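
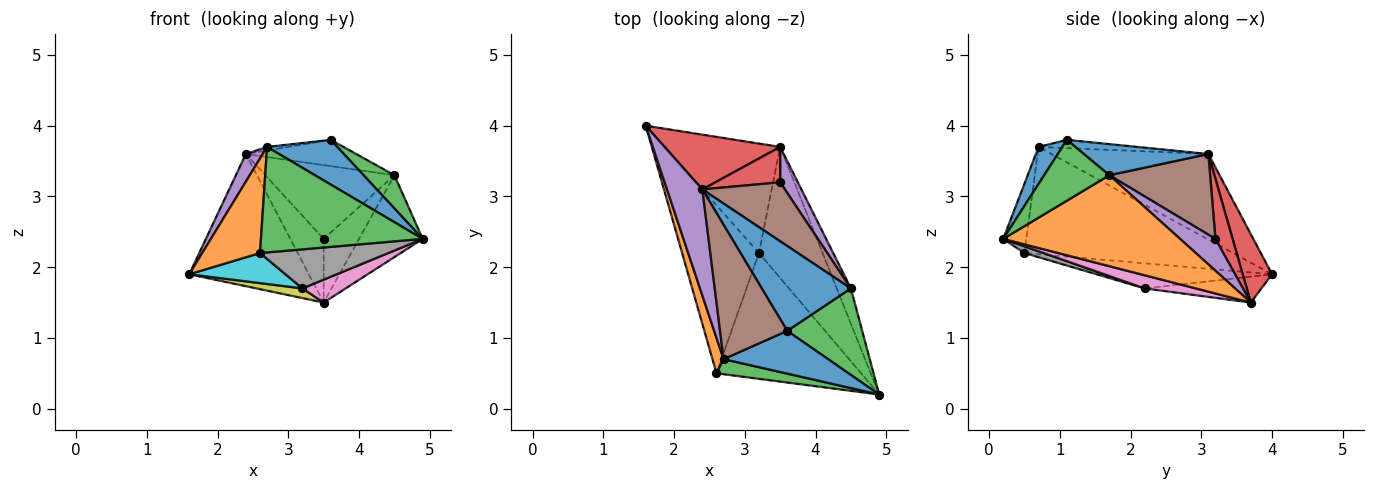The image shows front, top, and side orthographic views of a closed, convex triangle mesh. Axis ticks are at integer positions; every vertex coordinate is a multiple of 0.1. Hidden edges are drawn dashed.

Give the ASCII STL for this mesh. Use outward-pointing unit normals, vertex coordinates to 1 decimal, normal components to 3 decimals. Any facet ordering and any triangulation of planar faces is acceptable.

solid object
 facet normal 0.237 -0.702 0.672
  outer loop
   vertex 2.7 0.7 3.7
   vertex 4.9 0.2 2.4
   vertex 3.6 1.1 3.8
  endloop
 endfacet
 facet normal -0.959 -0.265 0.099
  outer loop
   vertex 2.6 0.5 2.2
   vertex 2.7 0.7 3.7
   vertex 1.6 4.0 1.9
  endloop
 endfacet
 facet normal -0.140 -0.980 0.140
  outer loop
   vertex 2.6 0.5 2.2
   vertex 4.9 0.2 2.4
   vertex 2.7 0.7 3.7
  endloop
 endfacet
 facet normal 0.221 0.901 0.373
  outer loop
   vertex 2.4 3.1 3.6
   vertex 3.5 3.7 1.5
   vertex 1.6 4.0 1.9
  endloop
 endfacet
 facet normal -0.920 -0.099 0.380
  outer loop
   vertex 2.4 3.1 3.6
   vertex 1.6 4.0 1.9
   vertex 2.7 0.7 3.7
  endloop
 endfacet
 facet normal -0.122 0.026 0.992
  outer loop
   vertex 2.4 3.1 3.6
   vertex 2.7 0.7 3.7
   vertex 3.6 1.1 3.8
  endloop
 endfacet
 facet normal 0.199 -0.169 -0.965
  outer loop
   vertex 3.2 2.2 1.7
   vertex 3.5 3.7 1.5
   vertex 4.9 0.2 2.4
  endloop
 endfacet
 facet normal 0.044 -0.296 -0.954
  outer loop
   vertex 3.2 2.2 1.7
   vertex 4.9 0.2 2.4
   vertex 2.6 0.5 2.2
  endloop
 endfacet
 facet normal -0.218 -0.086 -0.972
  outer loop
   vertex 3.2 2.2 1.7
   vertex 1.6 4.0 1.9
   vertex 3.5 3.7 1.5
  endloop
 endfacet
 facet normal -0.306 -0.168 -0.937
  outer loop
   vertex 3.2 2.2 1.7
   vertex 2.6 0.5 2.2
   vertex 1.6 4.0 1.9
  endloop
 endfacet
 facet normal 0.316 0.280 0.906
  outer loop
   vertex 4.5 1.7 3.3
   vertex 2.4 3.1 3.6
   vertex 3.6 1.1 3.8
  endloop
 endfacet
 facet normal 0.931 0.335 -0.145
  outer loop
   vertex 4.5 1.7 3.3
   vertex 4.9 0.2 2.4
   vertex 3.5 3.7 1.5
  endloop
 endfacet
 facet normal 0.604 -0.286 0.744
  outer loop
   vertex 4.5 1.7 3.3
   vertex 3.6 1.1 3.8
   vertex 4.9 0.2 2.4
  endloop
 endfacet
 facet normal 0.411 0.797 0.443
  outer loop
   vertex 3.5 3.2 2.4
   vertex 3.5 3.7 1.5
   vertex 2.4 3.1 3.6
  endloop
 endfacet
 facet normal 0.658 0.658 0.366
  outer loop
   vertex 3.5 3.2 2.4
   vertex 4.5 1.7 3.3
   vertex 3.5 3.7 1.5
  endloop
 endfacet
 facet normal 0.521 0.667 0.533
  outer loop
   vertex 3.5 3.2 2.4
   vertex 2.4 3.1 3.6
   vertex 4.5 1.7 3.3
  endloop
 endfacet
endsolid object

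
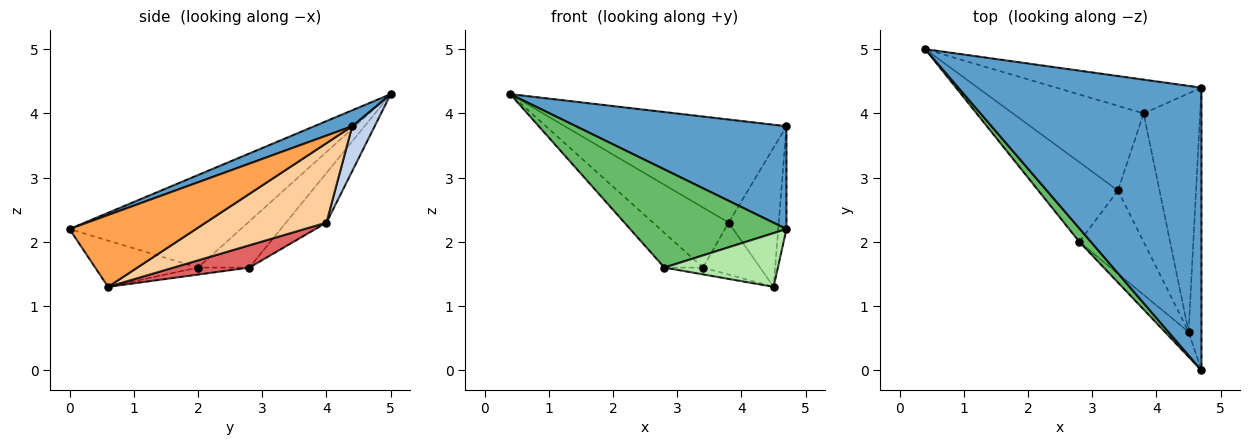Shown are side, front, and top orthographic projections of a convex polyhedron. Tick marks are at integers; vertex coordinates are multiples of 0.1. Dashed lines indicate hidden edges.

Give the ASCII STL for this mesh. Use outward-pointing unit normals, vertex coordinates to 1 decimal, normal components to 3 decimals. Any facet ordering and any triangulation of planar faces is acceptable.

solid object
 facet normal 0.061 -0.341 0.938
  outer loop
   vertex 4.7 4.4 3.8
   vertex 0.4 5.0 4.3
   vertex 4.7 0.0 2.2
  endloop
 endfacet
 facet normal 0.096 0.946 -0.310
  outer loop
   vertex 4.7 4.4 3.8
   vertex 3.8 4.0 2.3
   vertex 0.4 5.0 4.3
  endloop
 endfacet
 facet normal 0.982 0.064 -0.176
  outer loop
   vertex 4.7 4.4 3.8
   vertex 4.7 0.0 2.2
   vertex 4.5 0.6 1.3
  endloop
 endfacet
 facet normal 0.772 0.320 -0.549
  outer loop
   vertex 4.7 4.4 3.8
   vertex 4.5 0.6 1.3
   vertex 3.8 4.0 2.3
  endloop
 endfacet
 facet normal -0.736 -0.671 0.092
  outer loop
   vertex 2.8 2.0 1.6
   vertex 4.7 0.0 2.2
   vertex 0.4 5.0 4.3
  endloop
 endfacet
 facet normal -0.635 -0.701 -0.326
  outer loop
   vertex 2.8 2.0 1.6
   vertex 4.5 0.6 1.3
   vertex 4.7 0.0 2.2
  endloop
 endfacet
 facet normal 0.445 0.336 -0.830
  outer loop
   vertex 3.4 2.8 1.6
   vertex 3.8 4.0 2.3
   vertex 4.5 0.6 1.3
  endloop
 endfacet
 facet normal -0.108 0.081 -0.991
  outer loop
   vertex 3.4 2.8 1.6
   vertex 4.5 0.6 1.3
   vertex 2.8 2.0 1.6
  endloop
 endfacet
 facet normal -0.296 0.553 -0.779
  outer loop
   vertex 3.4 2.8 1.6
   vertex 0.4 5.0 4.3
   vertex 3.8 4.0 2.3
  endloop
 endfacet
 facet normal -0.470 0.352 -0.809
  outer loop
   vertex 3.4 2.8 1.6
   vertex 2.8 2.0 1.6
   vertex 0.4 5.0 4.3
  endloop
 endfacet
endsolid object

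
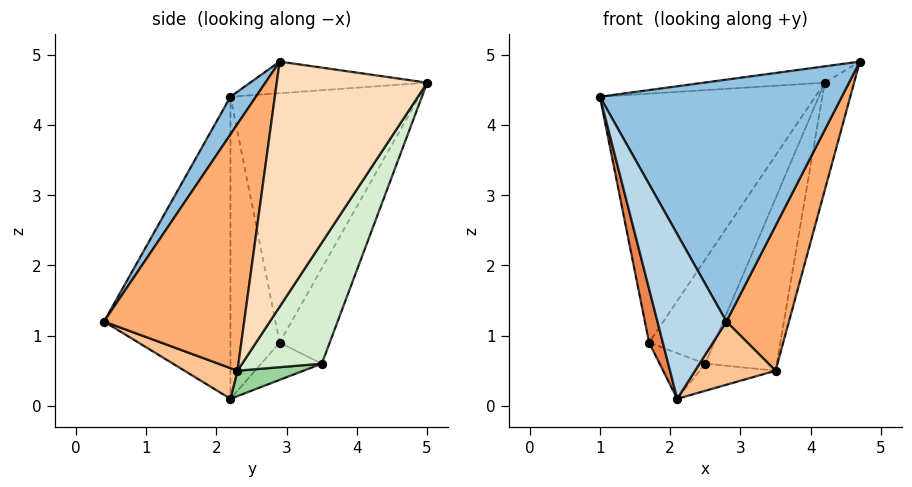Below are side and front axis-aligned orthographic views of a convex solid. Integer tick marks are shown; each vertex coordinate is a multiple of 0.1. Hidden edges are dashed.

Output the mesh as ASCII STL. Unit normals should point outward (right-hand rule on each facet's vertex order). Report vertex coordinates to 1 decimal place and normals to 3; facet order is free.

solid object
 facet normal -0.153 0.104 0.983
  outer loop
   vertex 4.2 5.0 4.6
   vertex 1.0 2.2 4.4
   vertex 4.7 2.9 4.9
  endloop
 endfacet
 facet normal 0.089 -0.846 0.526
  outer loop
   vertex 2.8 0.4 1.2
   vertex 4.7 2.9 4.9
   vertex 1.0 2.2 4.4
  endloop
 endfacet
 facet normal -0.857 -0.467 -0.219
  outer loop
   vertex 2.8 0.4 1.2
   vertex 1.0 2.2 4.4
   vertex 2.1 2.2 0.1
  endloop
 endfacet
 facet normal -0.659 0.752 0.019
  outer loop
   vertex 1.7 2.9 0.9
   vertex 1.0 2.2 4.4
   vertex 4.2 5.0 4.6
  endloop
 endfacet
 facet normal -0.935 -0.261 -0.239
  outer loop
   vertex 1.7 2.9 0.9
   vertex 2.1 2.2 0.1
   vertex 1.0 2.2 4.4
  endloop
 endfacet
 facet normal 0.897 -0.400 -0.190
  outer loop
   vertex 3.5 2.3 0.5
   vertex 4.7 2.9 4.9
   vertex 2.8 0.4 1.2
  endloop
 endfacet
 facet normal 0.277 -0.420 -0.864
  outer loop
   vertex 3.5 2.3 0.5
   vertex 2.8 0.4 1.2
   vertex 2.1 2.2 0.1
  endloop
 endfacet
 facet normal 0.942 0.184 -0.282
  outer loop
   vertex 3.5 2.3 0.5
   vertex 4.2 5.0 4.6
   vertex 4.7 2.9 4.9
  endloop
 endfacet
 facet normal -0.586 0.442 -0.679
  outer loop
   vertex 2.5 3.5 0.6
   vertex 2.1 2.2 0.1
   vertex 1.7 2.9 0.9
  endloop
 endfacet
 facet normal 0.245 0.281 -0.928
  outer loop
   vertex 2.5 3.5 0.6
   vertex 3.5 2.3 0.5
   vertex 2.1 2.2 0.1
  endloop
 endfacet
 facet normal -0.609 0.792 -0.038
  outer loop
   vertex 2.5 3.5 0.6
   vertex 1.7 2.9 0.9
   vertex 4.2 5.0 4.6
  endloop
 endfacet
 facet normal 0.648 0.581 -0.493
  outer loop
   vertex 2.5 3.5 0.6
   vertex 4.2 5.0 4.6
   vertex 3.5 2.3 0.5
  endloop
 endfacet
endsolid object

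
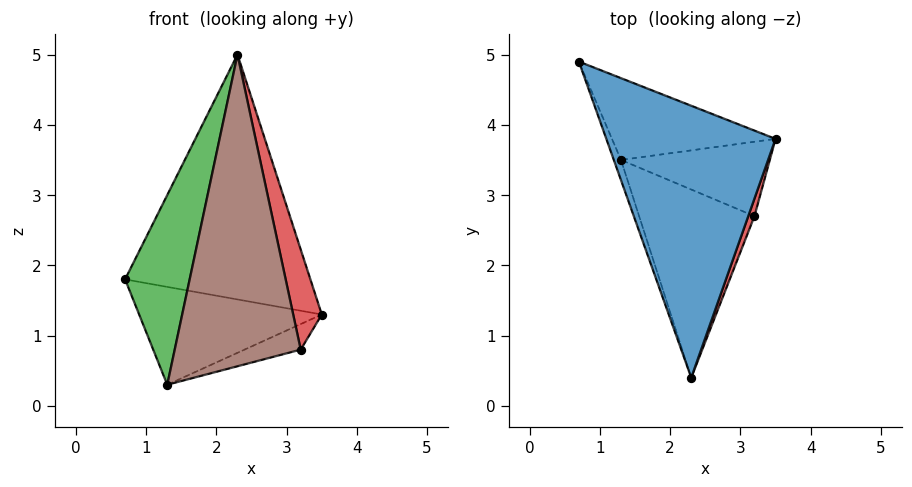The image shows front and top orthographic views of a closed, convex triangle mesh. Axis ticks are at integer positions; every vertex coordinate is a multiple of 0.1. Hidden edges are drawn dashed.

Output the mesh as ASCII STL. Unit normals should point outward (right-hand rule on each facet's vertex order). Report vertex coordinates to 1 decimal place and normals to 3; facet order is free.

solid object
 facet normal 0.368 0.622 0.691
  outer loop
   vertex 2.3 0.4 5.0
   vertex 3.5 3.8 1.3
   vertex 0.7 4.9 1.8
  endloop
 endfacet
 facet normal 0.184 0.754 -0.630
  outer loop
   vertex 1.3 3.5 0.3
   vertex 0.7 4.9 1.8
   vertex 3.5 3.8 1.3
  endloop
 endfacet
 facet normal -0.933 -0.359 -0.038
  outer loop
   vertex 1.3 3.5 0.3
   vertex 2.3 0.4 5.0
   vertex 0.7 4.9 1.8
  endloop
 endfacet
 facet normal 0.958 -0.284 0.050
  outer loop
   vertex 3.2 2.7 0.8
   vertex 3.5 3.8 1.3
   vertex 2.3 0.4 5.0
  endloop
 endfacet
 facet normal 0.360 0.303 -0.882
  outer loop
   vertex 3.2 2.7 0.8
   vertex 1.3 3.5 0.3
   vertex 3.5 3.8 1.3
  endloop
 endfacet
 facet normal -0.219 -0.835 -0.504
  outer loop
   vertex 3.2 2.7 0.8
   vertex 2.3 0.4 5.0
   vertex 1.3 3.5 0.3
  endloop
 endfacet
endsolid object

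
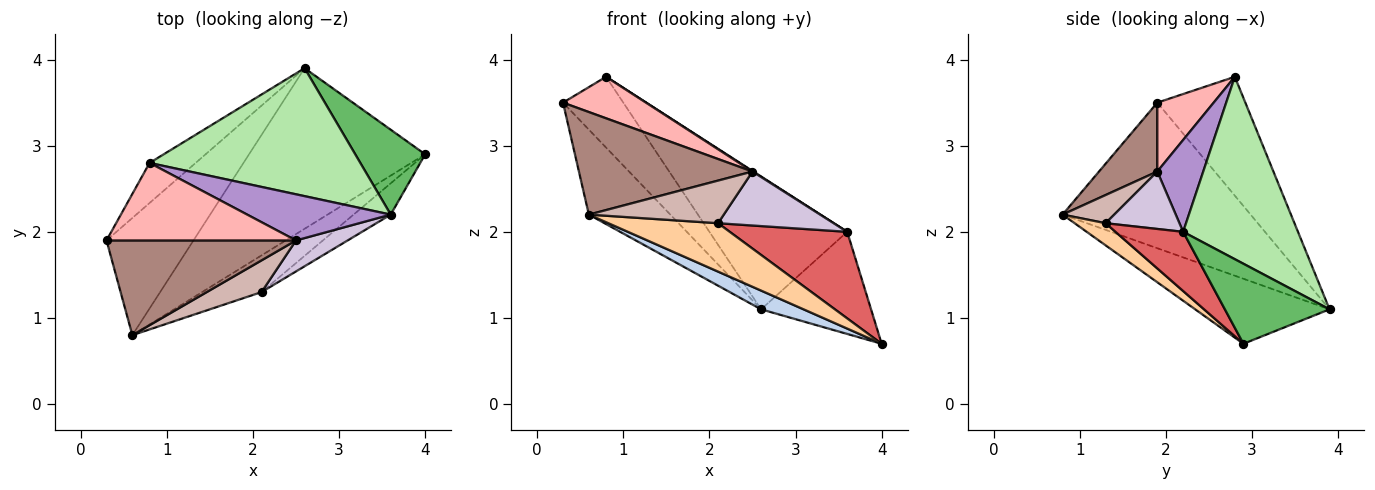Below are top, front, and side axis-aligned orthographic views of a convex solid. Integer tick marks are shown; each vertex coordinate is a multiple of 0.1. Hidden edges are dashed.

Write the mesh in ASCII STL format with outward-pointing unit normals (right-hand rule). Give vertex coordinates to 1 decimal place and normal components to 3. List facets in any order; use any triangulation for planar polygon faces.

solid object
 facet normal -0.805 0.349 -0.481
  outer loop
   vertex 0.6 0.8 2.2
   vertex 0.3 1.9 3.5
   vertex 2.6 3.9 1.1
  endloop
 endfacet
 facet normal -0.344 -0.109 -0.933
  outer loop
   vertex 0.6 0.8 2.2
   vertex 2.6 3.9 1.1
   vertex 4.0 2.9 0.7
  endloop
 endfacet
 facet normal -0.786 0.538 -0.305
  outer loop
   vertex 0.8 2.8 3.8
   vertex 2.6 3.9 1.1
   vertex 0.3 1.9 3.5
  endloop
 endfacet
 facet normal 0.220 -0.777 -0.590
  outer loop
   vertex 2.1 1.3 2.1
   vertex 0.6 0.8 2.2
   vertex 4.0 2.9 0.7
  endloop
 endfacet
 facet normal 0.591 0.621 0.516
  outer loop
   vertex 3.6 2.2 2.0
   vertex 4.0 2.9 0.7
   vertex 2.6 3.9 1.1
  endloop
 endfacet
 facet normal 0.515 0.618 0.595
  outer loop
   vertex 3.6 2.2 2.0
   vertex 2.6 3.9 1.1
   vertex 0.8 2.8 3.8
  endloop
 endfacet
 facet normal 0.476 -0.827 -0.299
  outer loop
   vertex 3.6 2.2 2.0
   vertex 2.1 1.3 2.1
   vertex 4.0 2.9 0.7
  endloop
 endfacet
 facet normal 0.305 -0.449 0.840
  outer loop
   vertex 2.5 1.9 2.7
   vertex 0.8 2.8 3.8
   vertex 0.3 1.9 3.5
  endloop
 endfacet
 facet normal 0.539 -0.011 0.842
  outer loop
   vertex 2.5 1.9 2.7
   vertex 3.6 2.2 2.0
   vertex 0.8 2.8 3.8
  endloop
 endfacet
 facet normal 0.484 -0.759 0.436
  outer loop
   vertex 2.5 1.9 2.7
   vertex 2.1 1.3 2.1
   vertex 3.6 2.2 2.0
  endloop
 endfacet
 facet normal 0.240 -0.713 0.659
  outer loop
   vertex 2.5 1.9 2.7
   vertex 0.3 1.9 3.5
   vertex 0.6 0.8 2.2
  endloop
 endfacet
 facet normal 0.294 -0.767 0.571
  outer loop
   vertex 2.5 1.9 2.7
   vertex 0.6 0.8 2.2
   vertex 2.1 1.3 2.1
  endloop
 endfacet
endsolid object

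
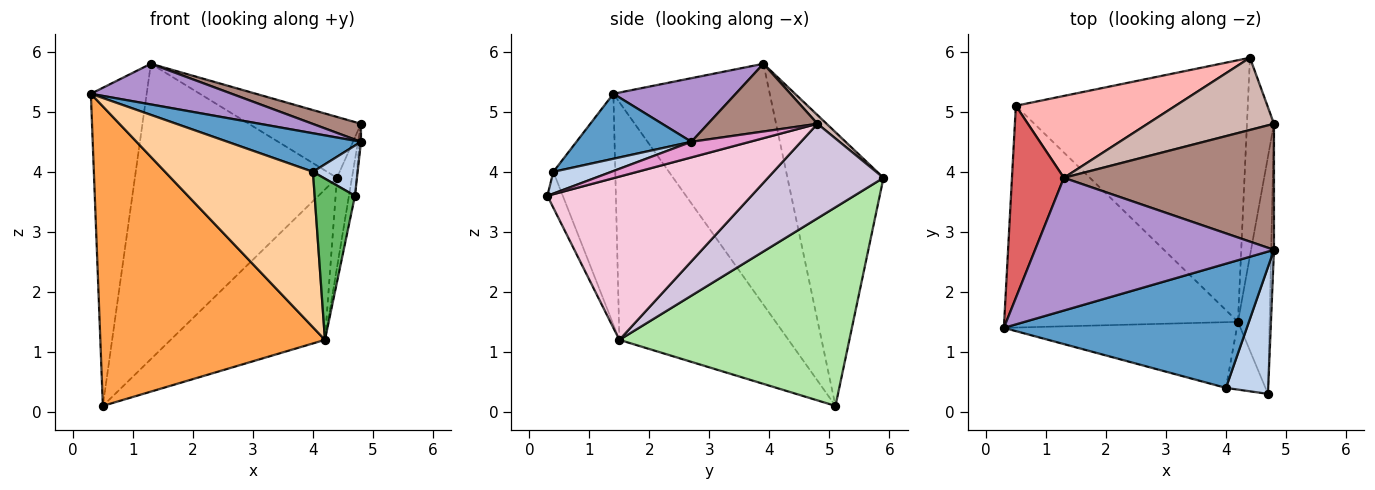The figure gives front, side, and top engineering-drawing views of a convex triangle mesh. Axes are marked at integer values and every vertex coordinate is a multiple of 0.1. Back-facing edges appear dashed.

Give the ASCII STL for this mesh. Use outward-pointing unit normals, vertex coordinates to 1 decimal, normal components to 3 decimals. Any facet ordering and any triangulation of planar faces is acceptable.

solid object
 facet normal 0.247 -0.287 0.925
  outer loop
   vertex 4.0 0.4 4.0
   vertex 4.8 2.7 4.5
   vertex 0.3 1.4 5.3
  endloop
 endfacet
 facet normal 0.432 -0.332 0.839
  outer loop
   vertex 4.0 0.4 4.0
   vertex 4.7 0.3 3.6
   vertex 4.8 2.7 4.5
  endloop
 endfacet
 facet normal -0.518 -0.688 -0.509
  outer loop
   vertex 4.2 1.5 1.2
   vertex 0.3 1.4 5.3
   vertex 0.5 5.1 0.1
  endloop
 endfacet
 facet normal -0.360 -0.859 -0.363
  outer loop
   vertex 4.2 1.5 1.2
   vertex 4.0 0.4 4.0
   vertex 0.3 1.4 5.3
  endloop
 endfacet
 facet normal -0.333 -0.869 -0.365
  outer loop
   vertex 4.2 1.5 1.2
   vertex 4.7 0.3 3.6
   vertex 4.0 0.4 4.0
  endloop
 endfacet
 facet normal 0.596 0.400 -0.696
  outer loop
   vertex 4.2 1.5 1.2
   vertex 0.5 5.1 0.1
   vertex 4.4 5.9 3.9
  endloop
 endfacet
 facet normal -0.923 0.329 0.199
  outer loop
   vertex 1.3 3.9 5.8
   vertex 0.5 5.1 0.1
   vertex 0.3 1.4 5.3
  endloop
 endfacet
 facet normal -0.416 0.876 0.243
  outer loop
   vertex 1.3 3.9 5.8
   vertex 4.4 5.9 3.9
   vertex 0.5 5.1 0.1
  endloop
 endfacet
 facet normal 0.247 -0.284 0.927
  outer loop
   vertex 1.3 3.9 5.8
   vertex 0.3 1.4 5.3
   vertex 4.8 2.7 4.5
  endloop
 endfacet
 facet normal 0.954 0.124 -0.273
  outer loop
   vertex 4.8 4.8 4.8
   vertex 4.2 1.5 1.2
   vertex 4.4 5.9 3.9
  endloop
 endfacet
 facet normal 0.304 -0.135 0.943
  outer loop
   vertex 4.8 4.8 4.8
   vertex 1.3 3.9 5.8
   vertex 4.8 2.7 4.5
  endloop
 endfacet
 facet normal 0.053 0.644 0.763
  outer loop
   vertex 4.8 4.8 4.8
   vertex 4.4 5.9 3.9
   vertex 1.3 3.9 5.8
  endloop
 endfacet
 facet normal 0.984 0.025 -0.177
  outer loop
   vertex 4.8 4.8 4.8
   vertex 4.8 2.7 4.5
   vertex 4.7 0.3 3.6
  endloop
 endfacet
 facet normal 0.981 0.029 -0.190
  outer loop
   vertex 4.8 4.8 4.8
   vertex 4.7 0.3 3.6
   vertex 4.2 1.5 1.2
  endloop
 endfacet
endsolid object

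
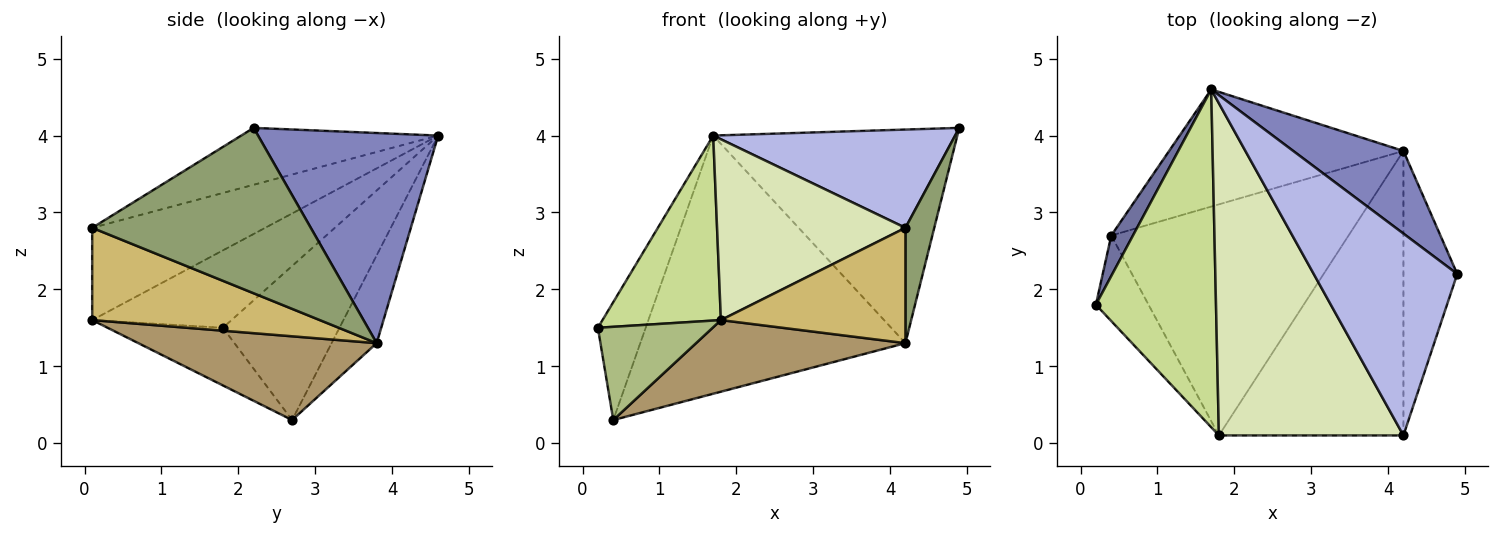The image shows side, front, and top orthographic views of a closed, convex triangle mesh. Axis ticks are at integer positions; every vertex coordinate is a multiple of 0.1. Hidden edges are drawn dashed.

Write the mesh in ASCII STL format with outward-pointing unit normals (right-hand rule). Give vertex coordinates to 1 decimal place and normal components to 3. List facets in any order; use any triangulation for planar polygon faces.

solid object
 facet normal -0.918 0.376 0.129
  outer loop
   vertex 0.4 2.7 0.3
   vertex 0.2 1.8 1.5
   vertex 1.7 4.6 4.0
  endloop
 endfacet
 facet normal 0.567 0.768 0.297
  outer loop
   vertex 4.2 3.8 1.3
   vertex 1.7 4.6 4.0
   vertex 4.9 2.2 4.1
  endloop
 endfacet
 facet normal -0.153 0.900 -0.408
  outer loop
   vertex 4.2 3.8 1.3
   vertex 0.4 2.7 0.3
   vertex 1.7 4.6 4.0
  endloop
 endfacet
 facet normal -0.336 -0.412 0.847
  outer loop
   vertex 4.2 0.1 2.8
   vertex 4.9 2.2 4.1
   vertex 1.7 4.6 4.0
  endloop
 endfacet
 facet normal 0.944 -0.124 -0.307
  outer loop
   vertex 4.2 0.1 2.8
   vertex 4.2 3.8 1.3
   vertex 4.9 2.2 4.1
  endloop
 endfacet
 facet normal -0.595 -0.592 -0.543
  outer loop
   vertex 1.8 0.1 1.6
   vertex 0.2 1.8 1.5
   vertex 0.4 2.7 0.3
  endloop
 endfacet
 facet normal -0.492 -0.418 0.764
  outer loop
   vertex 1.8 0.1 1.6
   vertex 1.7 4.6 4.0
   vertex 0.2 1.8 1.5
  endloop
 endfacet
 facet normal -0.402 -0.438 0.804
  outer loop
   vertex 1.8 0.1 1.6
   vertex 4.2 0.1 2.8
   vertex 1.7 4.6 4.0
  endloop
 endfacet
 facet normal 0.319 -0.281 -0.905
  outer loop
   vertex 1.8 0.1 1.6
   vertex 0.4 2.7 0.3
   vertex 4.2 3.8 1.3
  endloop
 endfacet
 facet normal 0.420 -0.341 -0.841
  outer loop
   vertex 1.8 0.1 1.6
   vertex 4.2 3.8 1.3
   vertex 4.2 0.1 2.8
  endloop
 endfacet
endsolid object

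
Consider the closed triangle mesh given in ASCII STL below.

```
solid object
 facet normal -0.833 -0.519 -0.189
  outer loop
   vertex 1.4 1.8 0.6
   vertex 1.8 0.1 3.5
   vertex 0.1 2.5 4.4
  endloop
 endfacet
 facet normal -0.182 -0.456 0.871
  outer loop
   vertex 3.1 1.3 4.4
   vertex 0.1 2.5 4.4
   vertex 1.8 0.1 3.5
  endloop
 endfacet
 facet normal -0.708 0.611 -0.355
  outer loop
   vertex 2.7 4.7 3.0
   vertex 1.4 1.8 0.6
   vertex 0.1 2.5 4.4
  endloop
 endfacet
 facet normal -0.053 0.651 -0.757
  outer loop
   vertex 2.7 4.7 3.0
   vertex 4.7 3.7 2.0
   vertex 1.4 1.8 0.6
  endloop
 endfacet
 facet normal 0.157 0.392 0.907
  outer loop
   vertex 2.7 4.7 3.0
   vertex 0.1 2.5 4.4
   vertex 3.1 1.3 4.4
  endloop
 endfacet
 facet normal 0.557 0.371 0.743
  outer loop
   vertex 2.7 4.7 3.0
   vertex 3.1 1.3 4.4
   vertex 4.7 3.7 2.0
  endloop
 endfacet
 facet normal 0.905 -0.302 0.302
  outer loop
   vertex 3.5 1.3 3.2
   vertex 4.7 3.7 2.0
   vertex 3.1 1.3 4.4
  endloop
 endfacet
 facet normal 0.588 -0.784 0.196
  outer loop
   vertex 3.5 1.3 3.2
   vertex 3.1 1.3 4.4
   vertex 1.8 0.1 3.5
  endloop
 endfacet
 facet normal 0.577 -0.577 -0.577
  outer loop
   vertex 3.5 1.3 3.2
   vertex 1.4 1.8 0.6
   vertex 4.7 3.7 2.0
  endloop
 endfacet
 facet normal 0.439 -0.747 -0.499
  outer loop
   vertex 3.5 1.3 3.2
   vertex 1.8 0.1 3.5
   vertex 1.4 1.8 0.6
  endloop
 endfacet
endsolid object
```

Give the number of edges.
15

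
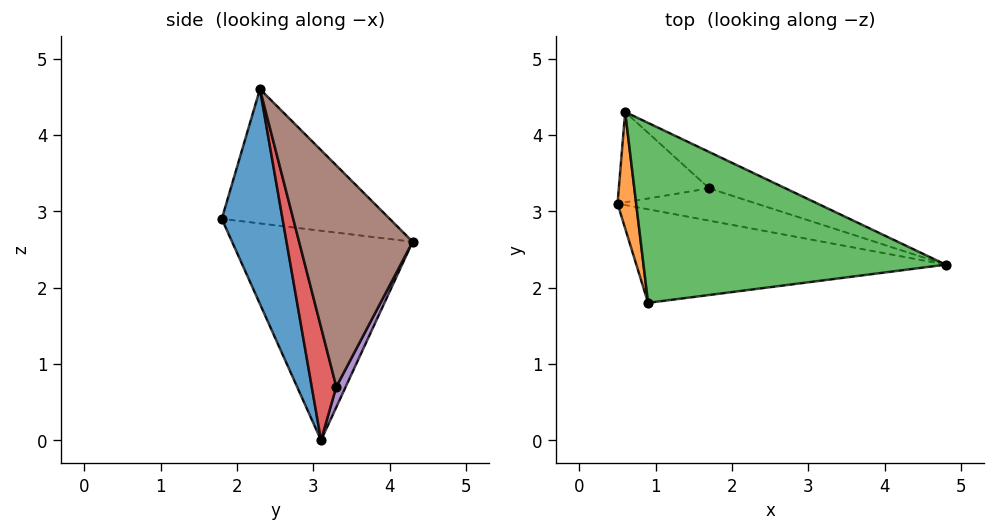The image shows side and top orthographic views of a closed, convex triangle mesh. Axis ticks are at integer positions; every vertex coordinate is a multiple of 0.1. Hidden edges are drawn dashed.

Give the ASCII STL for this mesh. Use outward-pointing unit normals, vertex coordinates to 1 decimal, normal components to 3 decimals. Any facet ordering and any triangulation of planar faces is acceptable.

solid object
 facet normal 0.295 -0.856 -0.424
  outer loop
   vertex 0.9 1.8 2.9
   vertex 0.5 3.1 0.0
   vertex 4.8 2.3 4.6
  endloop
 endfacet
 facet normal -0.990 -0.108 0.088
  outer loop
   vertex 0.6 4.3 2.6
   vertex 0.5 3.1 0.0
   vertex 0.9 1.8 2.9
  endloop
 endfacet
 facet normal -0.405 0.061 0.912
  outer loop
   vertex 0.6 4.3 2.6
   vertex 0.9 1.8 2.9
   vertex 4.8 2.3 4.6
  endloop
 endfacet
 facet normal 0.431 -0.731 -0.530
  outer loop
   vertex 1.7 3.3 0.7
   vertex 4.8 2.3 4.6
   vertex 0.5 3.1 0.0
  endloop
 endfacet
 facet normal 0.095 0.902 -0.420
  outer loop
   vertex 1.7 3.3 0.7
   vertex 0.5 3.1 0.0
   vertex 0.6 4.3 2.6
  endloop
 endfacet
 facet normal 0.488 0.856 -0.168
  outer loop
   vertex 1.7 3.3 0.7
   vertex 0.6 4.3 2.6
   vertex 4.8 2.3 4.6
  endloop
 endfacet
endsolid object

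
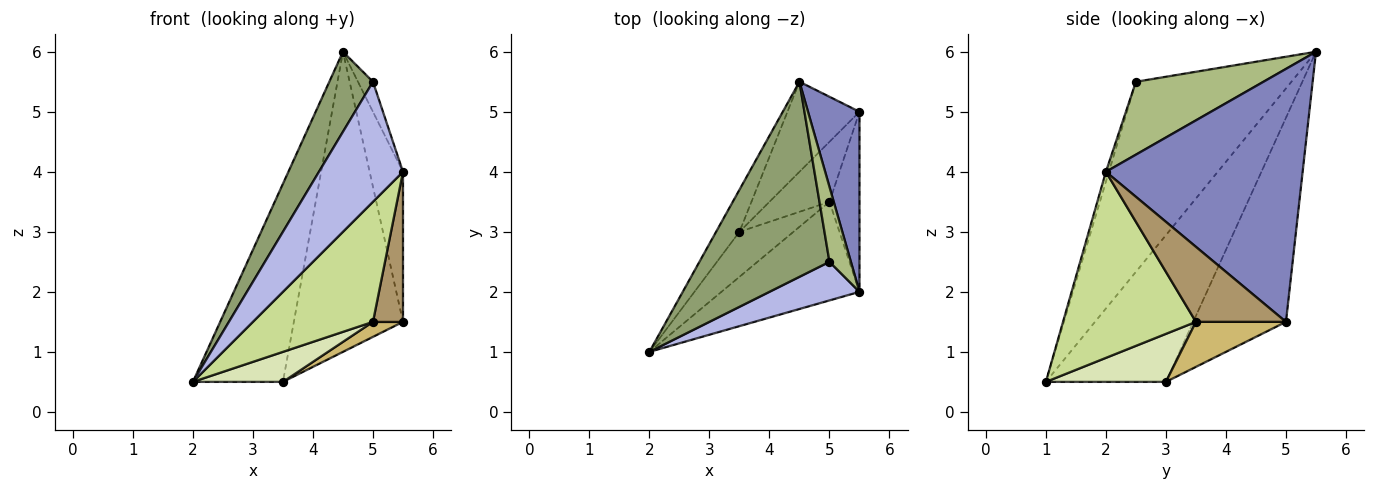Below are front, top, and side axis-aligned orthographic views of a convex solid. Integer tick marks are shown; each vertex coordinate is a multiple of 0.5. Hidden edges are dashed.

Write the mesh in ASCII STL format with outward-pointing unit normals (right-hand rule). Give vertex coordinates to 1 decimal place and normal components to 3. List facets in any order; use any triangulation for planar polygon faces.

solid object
 facet normal -0.794 0.595 -0.126
  outer loop
   vertex 3.5 3.0 0.5
   vertex 2.0 1.0 0.5
   vertex 4.5 5.5 6.0
  endloop
 endfacet
 facet normal 0.967 0.164 0.197
  outer loop
   vertex 5.5 5.0 1.5
   vertex 4.5 5.5 6.0
   vertex 5.5 2.0 4.0
  endloop
 endfacet
 facet normal -0.631 0.743 -0.223
  outer loop
   vertex 5.5 5.0 1.5
   vertex 3.5 3.0 0.5
   vertex 4.5 5.5 6.0
  endloop
 endfacet
 facet normal -0.034 -0.951 0.306
  outer loop
   vertex 5.0 2.5 5.5
   vertex 2.0 1.0 0.5
   vertex 5.5 2.0 4.0
  endloop
 endfacet
 facet normal -0.804 -0.226 0.550
  outer loop
   vertex 5.0 2.5 5.5
   vertex 4.5 5.5 6.0
   vertex 2.0 1.0 0.5
  endloop
 endfacet
 facet normal 0.953 0.112 0.280
  outer loop
   vertex 5.0 2.5 5.5
   vertex 5.5 2.0 4.0
   vertex 4.5 5.5 6.0
  endloop
 endfacet
 facet normal 0.650 -0.587 -0.482
  outer loop
   vertex 5.0 3.5 1.5
   vertex 5.5 2.0 4.0
   vertex 2.0 1.0 0.5
  endloop
 endfacet
 facet normal 0.595 -0.446 -0.669
  outer loop
   vertex 5.0 3.5 1.5
   vertex 2.0 1.0 0.5
   vertex 3.5 3.0 0.5
  endloop
 endfacet
 facet normal 0.887 -0.296 -0.355
  outer loop
   vertex 5.0 3.5 1.5
   vertex 5.5 5.0 1.5
   vertex 5.5 2.0 4.0
  endloop
 endfacet
 facet normal 0.588 -0.196 -0.784
  outer loop
   vertex 5.0 3.5 1.5
   vertex 3.5 3.0 0.5
   vertex 5.5 5.0 1.5
  endloop
 endfacet
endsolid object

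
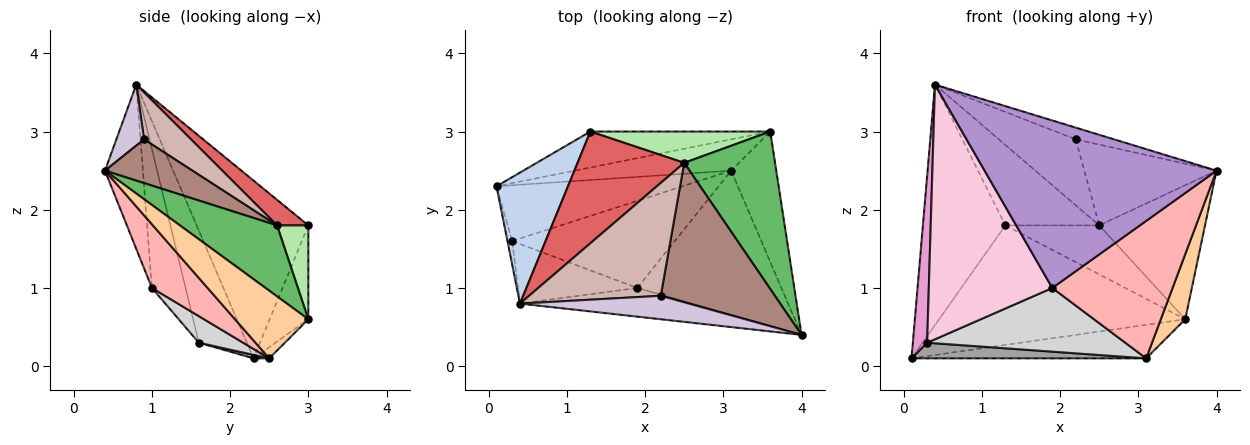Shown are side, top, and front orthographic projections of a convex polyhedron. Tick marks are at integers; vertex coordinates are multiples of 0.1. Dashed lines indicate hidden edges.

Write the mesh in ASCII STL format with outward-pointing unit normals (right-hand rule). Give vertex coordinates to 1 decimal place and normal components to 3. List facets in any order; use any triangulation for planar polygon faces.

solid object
 facet normal -0.149 0.947 -0.285
  outer loop
   vertex 1.3 3.0 1.8
   vertex 3.6 3.0 0.6
   vertex 0.1 2.3 0.1
  endloop
 endfacet
 facet normal -0.766 0.565 0.308
  outer loop
   vertex 1.3 3.0 1.8
   vertex 0.1 2.3 0.1
   vertex 0.4 0.8 3.6
  endloop
 endfacet
 facet normal -0.049 0.730 -0.682
  outer loop
   vertex 3.1 2.5 0.1
   vertex 0.1 2.3 0.1
   vertex 3.6 3.0 0.6
  endloop
 endfacet
 facet normal 0.802 -0.267 -0.535
  outer loop
   vertex 3.1 2.5 0.1
   vertex 3.6 3.0 0.6
   vertex 4.0 0.4 2.5
  endloop
 endfacet
 facet normal 0.511 0.557 0.654
  outer loop
   vertex 2.5 2.6 1.8
   vertex 4.0 0.4 2.5
   vertex 3.6 3.0 0.6
  endloop
 endfacet
 facet normal 0.270 0.811 0.518
  outer loop
   vertex 2.5 2.6 1.8
   vertex 3.6 3.0 0.6
   vertex 1.3 3.0 1.8
  endloop
 endfacet
 facet normal 0.191 0.574 0.797
  outer loop
   vertex 2.5 2.6 1.8
   vertex 1.3 3.0 1.8
   vertex 0.4 0.8 3.6
  endloop
 endfacet
 facet normal 0.305 -0.657 -0.689
  outer loop
   vertex 1.9 1.0 1.0
   vertex 3.1 2.5 0.1
   vertex 4.0 0.4 2.5
  endloop
 endfacet
 facet normal -0.159 -0.973 -0.167
  outer loop
   vertex 1.9 1.0 1.0
   vertex 4.0 0.4 2.5
   vertex 0.4 0.8 3.6
  endloop
 endfacet
 facet normal 0.307 0.426 0.851
  outer loop
   vertex 2.2 0.9 2.9
   vertex 0.4 0.8 3.6
   vertex 4.0 0.4 2.5
  endloop
 endfacet
 facet normal 0.315 0.476 0.821
  outer loop
   vertex 2.2 0.9 2.9
   vertex 4.0 0.4 2.5
   vertex 2.5 2.6 1.8
  endloop
 endfacet
 facet normal 0.294 0.482 0.825
  outer loop
   vertex 2.2 0.9 2.9
   vertex 2.5 2.6 1.8
   vertex 0.4 0.8 3.6
  endloop
 endfacet
 facet normal -0.958 -0.285 -0.040
  outer loop
   vertex 0.3 1.6 0.3
   vertex 0.4 0.8 3.6
   vertex 0.1 2.3 0.1
  endloop
 endfacet
 facet normal -0.256 -0.941 -0.220
  outer loop
   vertex 0.3 1.6 0.3
   vertex 1.9 1.0 1.0
   vertex 0.4 0.8 3.6
  endloop
 endfacet
 facet normal 0.018 -0.270 -0.963
  outer loop
   vertex 0.3 1.6 0.3
   vertex 0.1 2.3 0.1
   vertex 3.1 2.5 0.1
  endloop
 endfacet
 facet normal 0.131 -0.585 -0.800
  outer loop
   vertex 0.3 1.6 0.3
   vertex 3.1 2.5 0.1
   vertex 1.9 1.0 1.0
  endloop
 endfacet
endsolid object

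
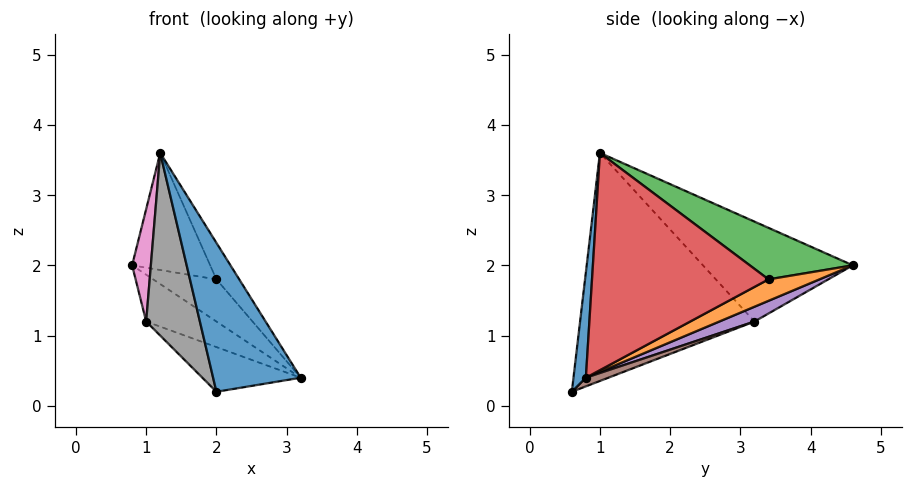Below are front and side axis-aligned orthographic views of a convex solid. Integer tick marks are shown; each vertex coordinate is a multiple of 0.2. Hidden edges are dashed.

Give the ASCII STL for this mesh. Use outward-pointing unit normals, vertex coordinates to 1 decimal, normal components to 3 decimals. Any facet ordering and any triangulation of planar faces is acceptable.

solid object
 facet normal 0.139 -0.979 0.148
  outer loop
   vertex 2.0 0.6 0.2
   vertex 3.2 0.8 0.4
   vertex 1.2 1.0 3.6
  endloop
 endfacet
 facet normal 0.464 0.576 -0.672
  outer loop
   vertex 2.0 3.4 1.8
   vertex 3.2 0.8 0.4
   vertex 0.8 4.6 2.0
  endloop
 endfacet
 facet normal 0.521 0.394 0.757
  outer loop
   vertex 2.0 3.4 1.8
   vertex 0.8 4.6 2.0
   vertex 1.2 1.0 3.6
  endloop
 endfacet
 facet normal 0.846 0.109 0.522
  outer loop
   vertex 2.0 3.4 1.8
   vertex 1.2 1.0 3.6
   vertex 3.2 0.8 0.4
  endloop
 endfacet
 facet normal 0.253 0.507 -0.824
  outer loop
   vertex 1.0 3.2 1.2
   vertex 0.8 4.6 2.0
   vertex 3.2 0.8 0.4
  endloop
 endfacet
 facet normal 0.088 0.387 -0.918
  outer loop
   vertex 1.0 3.2 1.2
   vertex 3.2 0.8 0.4
   vertex 2.0 0.6 0.2
  endloop
 endfacet
 facet normal -0.992 -0.124 -0.031
  outer loop
   vertex 1.0 3.2 1.2
   vertex 1.2 1.0 3.6
   vertex 0.8 4.6 2.0
  endloop
 endfacet
 facet normal -0.939 -0.289 -0.187
  outer loop
   vertex 1.0 3.2 1.2
   vertex 2.0 0.6 0.2
   vertex 1.2 1.0 3.6
  endloop
 endfacet
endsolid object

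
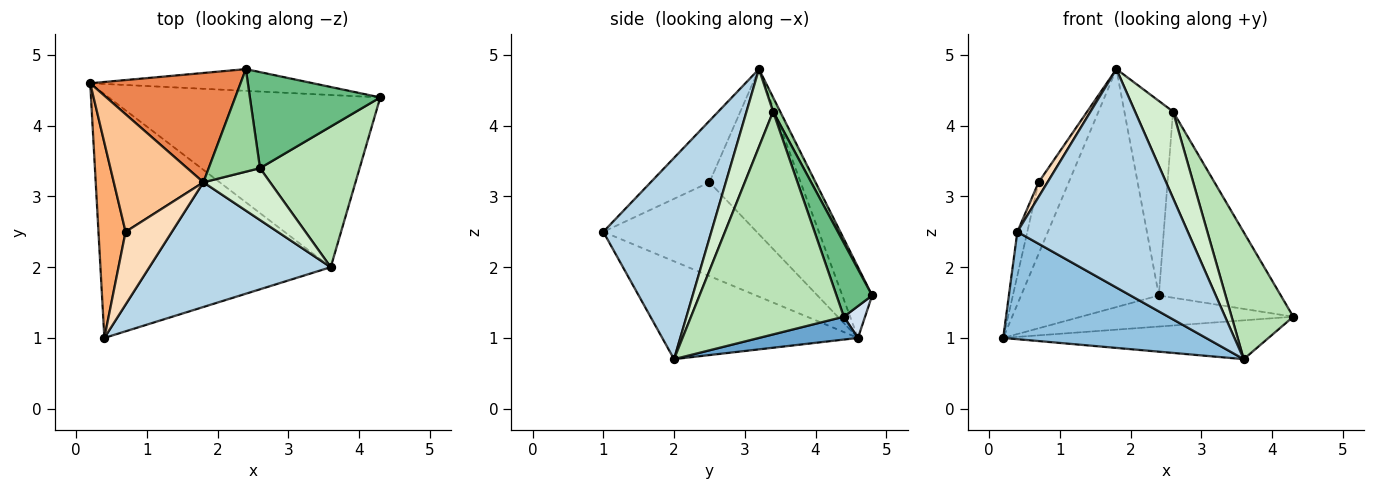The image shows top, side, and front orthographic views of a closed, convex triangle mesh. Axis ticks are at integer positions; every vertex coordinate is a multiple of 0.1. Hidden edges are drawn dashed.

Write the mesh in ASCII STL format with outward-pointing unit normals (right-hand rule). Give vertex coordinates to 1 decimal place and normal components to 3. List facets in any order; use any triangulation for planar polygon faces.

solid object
 facet normal 0.082 0.219 -0.972
  outer loop
   vertex 3.6 2.0 0.7
   vertex 0.2 4.6 1.0
   vertex 4.3 4.4 1.3
  endloop
 endfacet
 facet normal -0.362 -0.376 -0.853
  outer loop
   vertex 3.6 2.0 0.7
   vertex 0.4 1.0 2.5
   vertex 0.2 4.6 1.0
  endloop
 endfacet
 facet normal 0.482 -0.761 0.434
  outer loop
   vertex 3.6 2.0 0.7
   vertex 1.8 3.2 4.8
   vertex 0.4 1.0 2.5
  endloop
 endfacet
 facet normal 0.082 0.816 -0.572
  outer loop
   vertex 2.4 4.8 1.6
   vertex 4.3 4.4 1.3
   vertex 0.2 4.6 1.0
  endloop
 endfacet
 facet normal -0.193 0.892 0.410
  outer loop
   vertex 2.4 4.8 1.6
   vertex 0.2 4.6 1.0
   vertex 1.8 3.2 4.8
  endloop
 endfacet
 facet normal -0.959 0.062 0.277
  outer loop
   vertex 0.7 2.5 3.2
   vertex 0.2 4.6 1.0
   vertex 0.4 1.0 2.5
  endloop
 endfacet
 facet normal -0.844 0.279 0.458
  outer loop
   vertex 0.7 2.5 3.2
   vertex 1.8 3.2 4.8
   vertex 0.2 4.6 1.0
  endloop
 endfacet
 facet normal -0.793 -0.120 0.598
  outer loop
   vertex 0.7 2.5 3.2
   vertex 0.4 1.0 2.5
   vertex 1.8 3.2 4.8
  endloop
 endfacet
 facet normal 0.251 0.860 0.444
  outer loop
   vertex 2.6 3.4 4.2
   vertex 4.3 4.4 1.3
   vertex 2.4 4.8 1.6
  endloop
 endfacet
 facet normal 0.128 0.877 0.463
  outer loop
   vertex 2.6 3.4 4.2
   vertex 2.4 4.8 1.6
   vertex 1.8 3.2 4.8
  endloop
 endfacet
 facet normal 0.857 -0.346 0.383
  outer loop
   vertex 2.6 3.4 4.2
   vertex 3.6 2.0 0.7
   vertex 4.3 4.4 1.3
  endloop
 endfacet
 facet normal 0.515 -0.735 0.441
  outer loop
   vertex 2.6 3.4 4.2
   vertex 1.8 3.2 4.8
   vertex 3.6 2.0 0.7
  endloop
 endfacet
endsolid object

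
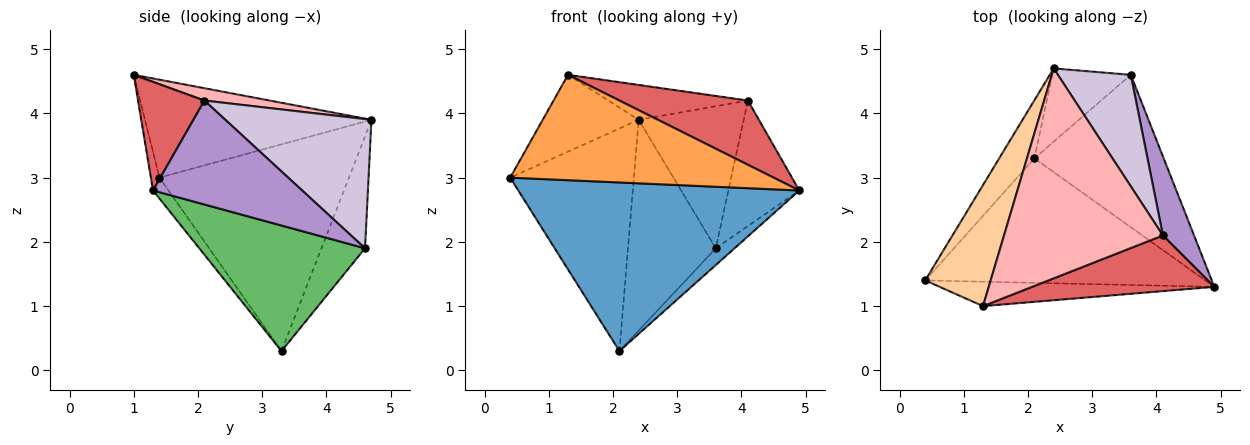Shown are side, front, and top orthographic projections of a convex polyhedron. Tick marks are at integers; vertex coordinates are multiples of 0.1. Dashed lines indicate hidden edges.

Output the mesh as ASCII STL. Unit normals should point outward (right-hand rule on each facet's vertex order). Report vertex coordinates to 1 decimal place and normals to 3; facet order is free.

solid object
 facet normal -0.044 -0.804 -0.593
  outer loop
   vertex 2.1 3.3 0.3
   vertex 4.9 1.3 2.8
   vertex 0.4 1.4 3.0
  endloop
 endfacet
 facet normal -0.829 0.541 -0.141
  outer loop
   vertex 2.1 3.3 0.3
   vertex 0.4 1.4 3.0
   vertex 2.4 4.7 3.9
  endloop
 endfacet
 facet normal -0.032 -0.974 -0.226
  outer loop
   vertex 1.3 1.0 4.6
   vertex 0.4 1.4 3.0
   vertex 4.9 1.3 2.8
  endloop
 endfacet
 facet normal -0.784 0.332 0.524
  outer loop
   vertex 1.3 1.0 4.6
   vertex 2.4 4.7 3.9
   vertex 0.4 1.4 3.0
  endloop
 endfacet
 facet normal 0.695 0.079 -0.715
  outer loop
   vertex 3.6 4.6 1.9
   vertex 4.9 1.3 2.8
   vertex 2.1 3.3 0.3
  endloop
 endfacet
 facet normal -0.424 0.855 -0.297
  outer loop
   vertex 3.6 4.6 1.9
   vertex 2.1 3.3 0.3
   vertex 2.4 4.7 3.9
  endloop
 endfacet
 facet normal 0.364 -0.704 0.610
  outer loop
   vertex 4.1 2.1 4.2
   vertex 1.3 1.0 4.6
   vertex 4.9 1.3 2.8
  endloop
 endfacet
 facet normal 0.076 0.163 0.984
  outer loop
   vertex 4.1 2.1 4.2
   vertex 2.4 4.7 3.9
   vertex 1.3 1.0 4.6
  endloop
 endfacet
 facet normal 0.872 0.415 0.261
  outer loop
   vertex 4.1 2.1 4.2
   vertex 4.9 1.3 2.8
   vertex 3.6 4.6 1.9
  endloop
 endfacet
 facet normal 0.738 0.531 0.416
  outer loop
   vertex 4.1 2.1 4.2
   vertex 3.6 4.6 1.9
   vertex 2.4 4.7 3.9
  endloop
 endfacet
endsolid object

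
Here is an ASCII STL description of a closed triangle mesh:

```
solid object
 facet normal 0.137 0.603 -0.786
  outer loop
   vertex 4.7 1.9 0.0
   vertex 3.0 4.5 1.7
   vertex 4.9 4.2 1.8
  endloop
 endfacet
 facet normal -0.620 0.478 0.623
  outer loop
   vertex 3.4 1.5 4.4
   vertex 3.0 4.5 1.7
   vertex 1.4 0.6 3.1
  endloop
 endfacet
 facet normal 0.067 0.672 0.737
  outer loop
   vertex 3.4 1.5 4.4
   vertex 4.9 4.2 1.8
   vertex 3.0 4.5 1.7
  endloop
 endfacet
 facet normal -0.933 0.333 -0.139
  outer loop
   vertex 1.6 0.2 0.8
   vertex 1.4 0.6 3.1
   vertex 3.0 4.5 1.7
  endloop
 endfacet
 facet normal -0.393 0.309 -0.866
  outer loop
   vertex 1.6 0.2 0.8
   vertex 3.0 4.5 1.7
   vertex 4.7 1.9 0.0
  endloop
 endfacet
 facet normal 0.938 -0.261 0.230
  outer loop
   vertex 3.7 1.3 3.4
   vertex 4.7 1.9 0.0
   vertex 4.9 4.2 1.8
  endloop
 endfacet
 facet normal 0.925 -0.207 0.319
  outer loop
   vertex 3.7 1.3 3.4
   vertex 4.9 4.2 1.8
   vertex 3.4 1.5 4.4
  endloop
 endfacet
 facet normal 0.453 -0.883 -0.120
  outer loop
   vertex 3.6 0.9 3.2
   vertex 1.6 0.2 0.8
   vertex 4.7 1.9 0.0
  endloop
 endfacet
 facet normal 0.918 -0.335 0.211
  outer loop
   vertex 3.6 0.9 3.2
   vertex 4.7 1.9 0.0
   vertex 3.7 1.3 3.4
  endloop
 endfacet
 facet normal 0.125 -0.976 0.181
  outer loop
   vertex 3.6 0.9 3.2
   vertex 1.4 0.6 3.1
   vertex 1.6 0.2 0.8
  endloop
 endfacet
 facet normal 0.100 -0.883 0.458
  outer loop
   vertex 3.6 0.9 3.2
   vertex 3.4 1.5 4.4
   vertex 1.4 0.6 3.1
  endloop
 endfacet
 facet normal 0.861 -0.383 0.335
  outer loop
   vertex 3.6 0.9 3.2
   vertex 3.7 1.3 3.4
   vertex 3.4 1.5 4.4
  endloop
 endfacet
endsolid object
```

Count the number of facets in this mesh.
12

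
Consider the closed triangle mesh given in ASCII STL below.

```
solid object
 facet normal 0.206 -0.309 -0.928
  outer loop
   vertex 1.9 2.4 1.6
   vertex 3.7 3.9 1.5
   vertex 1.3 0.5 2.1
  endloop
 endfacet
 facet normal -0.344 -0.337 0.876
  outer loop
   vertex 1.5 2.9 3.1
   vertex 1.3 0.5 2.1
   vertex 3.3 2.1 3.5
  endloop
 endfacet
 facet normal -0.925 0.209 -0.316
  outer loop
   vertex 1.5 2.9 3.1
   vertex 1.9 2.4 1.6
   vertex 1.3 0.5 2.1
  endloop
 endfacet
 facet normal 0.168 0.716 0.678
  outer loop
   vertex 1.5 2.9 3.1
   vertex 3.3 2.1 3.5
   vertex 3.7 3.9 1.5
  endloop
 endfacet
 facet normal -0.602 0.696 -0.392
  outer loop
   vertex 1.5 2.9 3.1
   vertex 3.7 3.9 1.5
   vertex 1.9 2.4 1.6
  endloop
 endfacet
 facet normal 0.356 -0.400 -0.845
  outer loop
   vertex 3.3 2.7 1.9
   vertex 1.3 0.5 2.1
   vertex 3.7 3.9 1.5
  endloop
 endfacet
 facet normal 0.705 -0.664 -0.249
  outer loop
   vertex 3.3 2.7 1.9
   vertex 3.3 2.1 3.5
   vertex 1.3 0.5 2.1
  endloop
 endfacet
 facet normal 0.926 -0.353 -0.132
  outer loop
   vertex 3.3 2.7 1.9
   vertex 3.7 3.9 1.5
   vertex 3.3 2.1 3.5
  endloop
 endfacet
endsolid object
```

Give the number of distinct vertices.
6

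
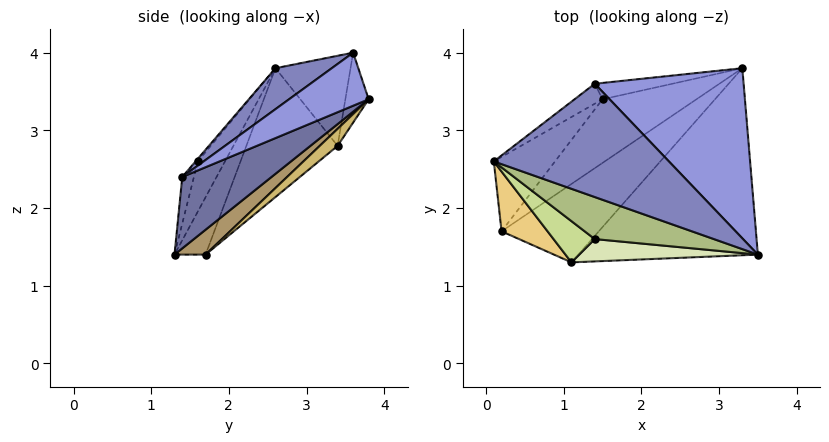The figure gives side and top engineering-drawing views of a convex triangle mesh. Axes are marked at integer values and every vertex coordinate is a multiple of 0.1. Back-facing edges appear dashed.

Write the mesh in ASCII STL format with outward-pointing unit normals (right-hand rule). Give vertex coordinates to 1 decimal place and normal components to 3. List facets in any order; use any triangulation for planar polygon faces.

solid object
 facet normal 0.341 0.386 -0.857
  outer loop
   vertex 1.1 1.3 1.4
   vertex 3.3 3.8 3.4
   vertex 3.5 1.4 2.4
  endloop
 endfacet
 facet normal 0.204 -0.441 0.874
  outer loop
   vertex 1.4 3.6 4.0
   vertex 0.1 2.6 3.8
   vertex 3.5 1.4 2.4
  endloop
 endfacet
 facet normal 0.316 -0.342 0.885
  outer loop
   vertex 1.4 3.6 4.0
   vertex 3.5 1.4 2.4
   vertex 3.3 3.8 3.4
  endloop
 endfacet
 facet normal -0.582 0.793 -0.181
  outer loop
   vertex 1.4 3.6 4.0
   vertex 1.5 3.4 2.8
   vertex 0.1 2.6 3.8
  endloop
 endfacet
 facet normal -0.158 0.972 -0.175
  outer loop
   vertex 1.4 3.6 4.0
   vertex 3.3 3.8 3.4
   vertex 1.5 3.4 2.8
  endloop
 endfacet
 facet normal -0.014 -0.775 0.631
  outer loop
   vertex 1.4 1.6 2.6
   vertex 3.5 1.4 2.4
   vertex 0.1 2.6 3.8
  endloop
 endfacet
 facet normal -0.381 -0.870 0.313
  outer loop
   vertex 1.4 1.6 2.6
   vertex 0.1 2.6 3.8
   vertex 1.1 1.3 1.4
  endloop
 endfacet
 facet normal -0.067 -0.964 0.258
  outer loop
   vertex 1.4 1.6 2.6
   vertex 1.1 1.3 1.4
   vertex 3.5 1.4 2.4
  endloop
 endfacet
 facet normal 0.216 0.487 -0.846
  outer loop
   vertex 0.2 1.7 1.4
   vertex 3.3 3.8 3.4
   vertex 1.1 1.3 1.4
  endloop
 endfacet
 facet normal 0.148 0.559 -0.816
  outer loop
   vertex 0.2 1.7 1.4
   vertex 1.5 3.4 2.8
   vertex 3.3 3.8 3.4
  endloop
 endfacet
 facet normal -0.386 -0.869 0.310
  outer loop
   vertex 0.2 1.7 1.4
   vertex 1.1 1.3 1.4
   vertex 0.1 2.6 3.8
  endloop
 endfacet
 facet normal -0.625 0.722 -0.297
  outer loop
   vertex 0.2 1.7 1.4
   vertex 0.1 2.6 3.8
   vertex 1.5 3.4 2.8
  endloop
 endfacet
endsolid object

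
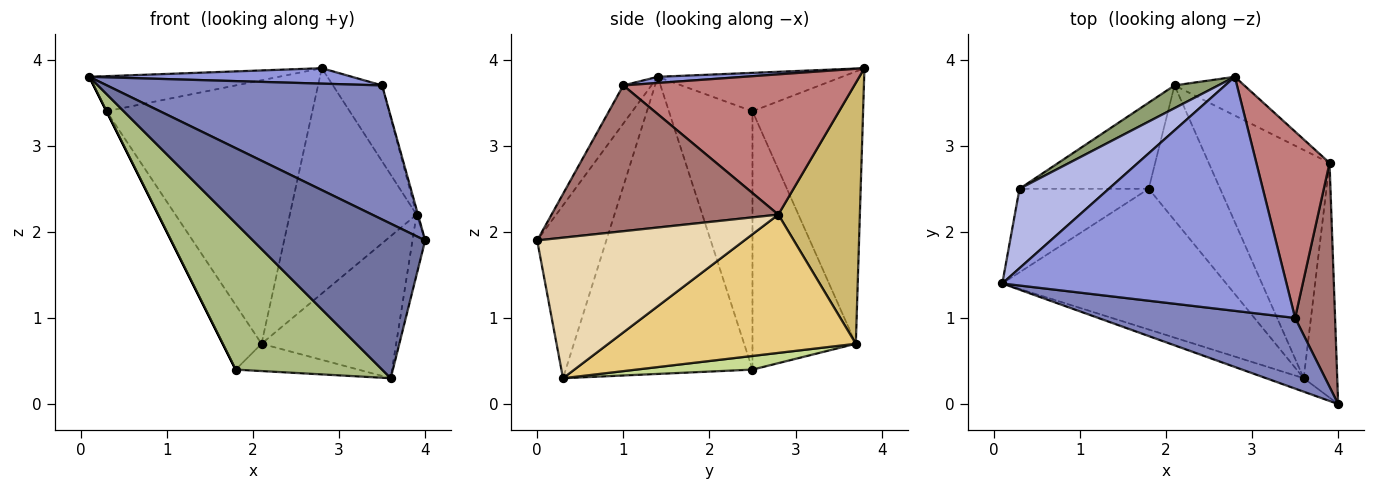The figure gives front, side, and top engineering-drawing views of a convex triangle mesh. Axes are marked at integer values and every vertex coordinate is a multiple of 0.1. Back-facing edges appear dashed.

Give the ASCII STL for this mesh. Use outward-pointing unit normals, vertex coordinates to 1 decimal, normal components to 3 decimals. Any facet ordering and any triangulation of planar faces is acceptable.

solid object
 facet normal -0.371 -0.925 -0.081
  outer loop
   vertex 3.6 0.3 0.3
   vertex 4.0 0.0 1.9
   vertex 0.1 1.4 3.8
  endloop
 endfacet
 facet normal -0.090 -0.881 0.464
  outer loop
   vertex 3.5 1.0 3.7
   vertex 0.1 1.4 3.8
   vertex 4.0 0.0 1.9
  endloop
 endfacet
 facet normal 0.022 -0.066 0.998
  outer loop
   vertex 3.5 1.0 3.7
   vertex 2.8 3.8 3.9
   vertex 0.1 1.4 3.8
  endloop
 endfacet
 facet normal -0.366 0.376 0.851
  outer loop
   vertex 0.3 2.5 3.4
   vertex 0.1 1.4 3.8
   vertex 2.8 3.8 3.9
  endloop
 endfacet
 facet normal -0.472 0.878 0.076
  outer loop
   vertex 0.3 2.5 3.4
   vertex 2.8 3.8 3.9
   vertex 2.1 3.7 0.7
  endloop
 endfacet
 facet normal -0.677 -0.531 -0.510
  outer loop
   vertex 1.8 2.5 0.4
   vertex 3.6 0.3 0.3
   vertex 0.1 1.4 3.8
  endloop
 endfacet
 facet normal 0.184 0.195 -0.963
  outer loop
   vertex 1.8 2.5 0.4
   vertex 2.1 3.7 0.7
   vertex 3.6 0.3 0.3
  endloop
 endfacet
 facet normal -0.894 0.000 -0.447
  outer loop
   vertex 1.8 2.5 0.4
   vertex 0.1 1.4 3.8
   vertex 0.3 2.5 3.4
  endloop
 endfacet
 facet normal -0.848 0.318 -0.424
  outer loop
   vertex 1.8 2.5 0.4
   vertex 0.3 2.5 3.4
   vertex 2.1 3.7 0.7
  endloop
 endfacet
 facet normal 0.535 0.832 -0.143
  outer loop
   vertex 3.9 2.8 2.2
   vertex 2.1 3.7 0.7
   vertex 2.8 3.8 3.9
  endloop
 endfacet
 facet normal 0.697 0.379 -0.609
  outer loop
   vertex 3.9 2.8 2.2
   vertex 3.6 0.3 0.3
   vertex 2.1 3.7 0.7
  endloop
 endfacet
 facet normal 0.971 0.059 -0.232
  outer loop
   vertex 3.9 2.8 2.2
   vertex 4.0 0.0 1.9
   vertex 3.6 0.3 0.3
  endloop
 endfacet
 facet normal 0.964 0.006 0.264
  outer loop
   vertex 3.9 2.8 2.2
   vertex 3.5 1.0 3.7
   vertex 4.0 0.0 1.9
  endloop
 endfacet
 facet normal 0.871 0.185 0.455
  outer loop
   vertex 3.9 2.8 2.2
   vertex 2.8 3.8 3.9
   vertex 3.5 1.0 3.7
  endloop
 endfacet
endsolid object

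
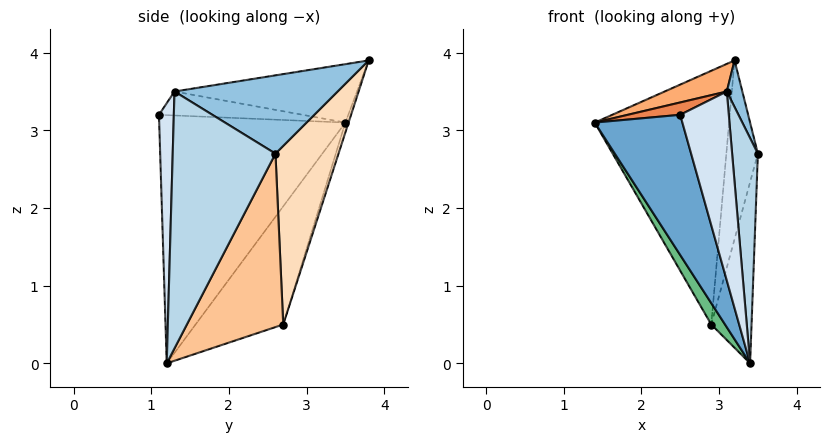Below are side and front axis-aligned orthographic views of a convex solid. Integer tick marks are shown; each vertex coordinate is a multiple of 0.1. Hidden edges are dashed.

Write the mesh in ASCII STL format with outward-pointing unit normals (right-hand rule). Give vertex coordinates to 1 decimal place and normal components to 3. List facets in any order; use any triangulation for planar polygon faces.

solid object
 facet normal -0.874 -0.411 -0.259
  outer loop
   vertex 3.4 1.2 0.0
   vertex 2.5 1.1 3.2
   vertex 1.4 3.5 3.1
  endloop
 endfacet
 facet normal 0.941 -0.090 0.325
  outer loop
   vertex 3.1 1.3 3.5
   vertex 3.5 2.6 2.7
   vertex 3.2 3.8 3.9
  endloop
 endfacet
 facet normal 0.966 -0.242 0.090
  outer loop
   vertex 3.1 1.3 3.5
   vertex 3.4 1.2 0.0
   vertex 3.5 2.6 2.7
  endloop
 endfacet
 facet normal 0.292 -0.955 0.052
  outer loop
   vertex 3.1 1.3 3.5
   vertex 2.5 1.1 3.2
   vertex 3.4 1.2 0.0
  endloop
 endfacet
 facet normal -0.403 -0.147 0.903
  outer loop
   vertex 3.1 1.3 3.5
   vertex 1.4 3.5 3.1
   vertex 2.5 1.1 3.2
  endloop
 endfacet
 facet normal -0.384 -0.131 0.914
  outer loop
   vertex 3.1 1.3 3.5
   vertex 3.2 3.8 3.9
   vertex 1.4 3.5 3.1
  endloop
 endfacet
 facet normal 0.898 0.375 -0.228
  outer loop
   vertex 2.9 2.7 0.5
   vertex 3.5 2.6 2.7
   vertex 3.4 1.2 0.0
  endloop
 endfacet
 facet normal 0.873 0.436 -0.218
  outer loop
   vertex 2.9 2.7 0.5
   vertex 3.2 3.8 3.9
   vertex 3.5 2.6 2.7
  endloop
 endfacet
 facet normal -0.876 -0.138 -0.463
  outer loop
   vertex 2.9 2.7 0.5
   vertex 3.4 1.2 0.0
   vertex 1.4 3.5 3.1
  endloop
 endfacet
 facet normal -0.023 0.952 -0.306
  outer loop
   vertex 2.9 2.7 0.5
   vertex 1.4 3.5 3.1
   vertex 3.2 3.8 3.9
  endloop
 endfacet
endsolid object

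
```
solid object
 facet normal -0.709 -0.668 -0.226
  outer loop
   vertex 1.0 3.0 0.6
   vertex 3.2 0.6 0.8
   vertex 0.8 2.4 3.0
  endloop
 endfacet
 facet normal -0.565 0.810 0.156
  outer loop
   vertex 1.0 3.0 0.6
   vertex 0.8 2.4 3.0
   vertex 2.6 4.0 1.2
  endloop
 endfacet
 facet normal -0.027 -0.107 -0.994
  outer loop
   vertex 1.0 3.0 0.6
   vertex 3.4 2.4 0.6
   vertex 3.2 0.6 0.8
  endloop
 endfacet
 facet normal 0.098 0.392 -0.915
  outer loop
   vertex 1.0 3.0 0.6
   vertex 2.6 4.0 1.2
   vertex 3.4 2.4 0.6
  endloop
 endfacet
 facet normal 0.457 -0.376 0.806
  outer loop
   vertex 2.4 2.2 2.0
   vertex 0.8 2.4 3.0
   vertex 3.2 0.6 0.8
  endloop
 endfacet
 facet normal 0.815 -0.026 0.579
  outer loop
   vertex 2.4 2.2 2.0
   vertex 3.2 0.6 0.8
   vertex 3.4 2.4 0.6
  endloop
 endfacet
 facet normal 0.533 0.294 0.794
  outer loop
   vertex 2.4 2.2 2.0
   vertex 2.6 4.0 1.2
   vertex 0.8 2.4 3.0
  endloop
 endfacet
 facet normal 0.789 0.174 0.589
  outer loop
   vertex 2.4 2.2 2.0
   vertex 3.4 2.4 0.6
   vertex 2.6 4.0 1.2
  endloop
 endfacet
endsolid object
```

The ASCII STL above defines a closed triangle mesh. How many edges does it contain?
12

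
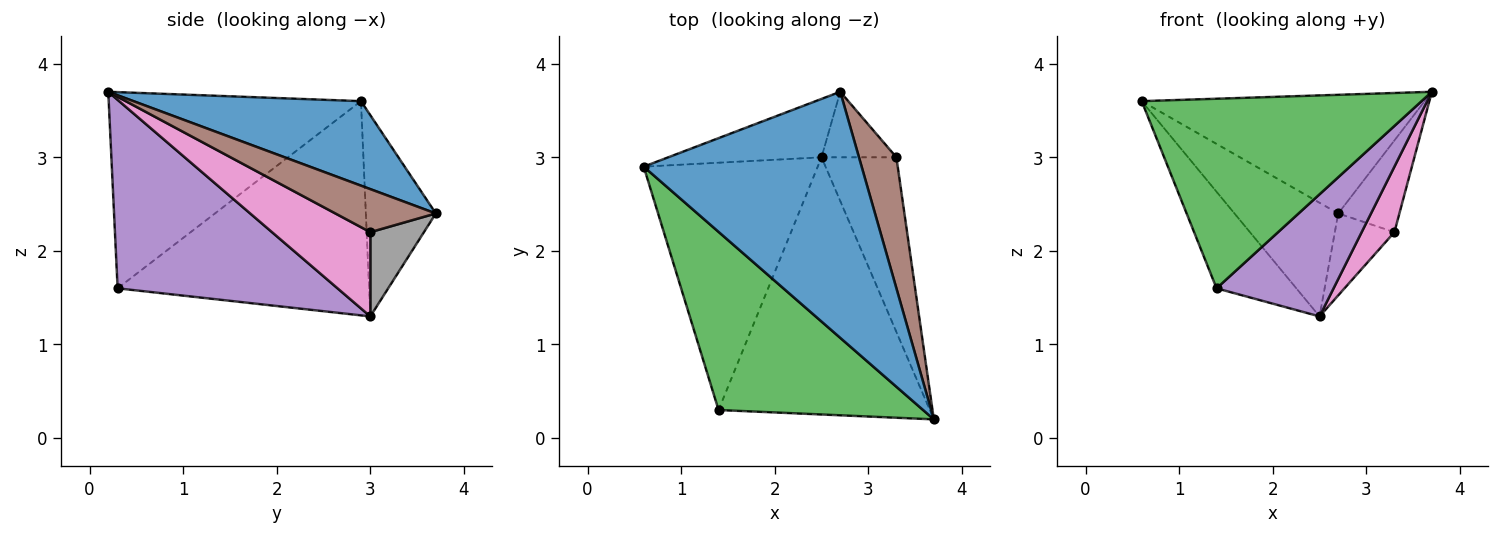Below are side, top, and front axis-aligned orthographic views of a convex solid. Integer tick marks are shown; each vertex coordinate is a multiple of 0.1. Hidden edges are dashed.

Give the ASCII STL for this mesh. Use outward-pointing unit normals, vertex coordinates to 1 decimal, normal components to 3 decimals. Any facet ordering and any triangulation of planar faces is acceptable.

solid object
 facet normal 0.330 0.410 0.850
  outer loop
   vertex 2.7 3.7 2.4
   vertex 0.6 2.9 3.6
   vertex 3.7 0.2 3.7
  endloop
 endfacet
 facet normal -0.514 0.763 -0.392
  outer loop
   vertex 2.5 3.0 1.3
   vertex 0.6 2.9 3.6
   vertex 2.7 3.7 2.4
  endloop
 endfacet
 facet normal -0.549 -0.609 0.572
  outer loop
   vertex 1.4 0.3 1.6
   vertex 3.7 0.2 3.7
   vertex 0.6 2.9 3.6
  endloop
 endfacet
 facet normal -0.754 0.239 -0.612
  outer loop
   vertex 1.4 0.3 1.6
   vertex 0.6 2.9 3.6
   vertex 2.5 3.0 1.3
  endloop
 endfacet
 facet normal 0.628 -0.334 -0.703
  outer loop
   vertex 1.4 0.3 1.6
   vertex 2.5 3.0 1.3
   vertex 3.7 0.2 3.7
  endloop
 endfacet
 facet normal 0.686 0.417 0.596
  outer loop
   vertex 3.3 3.0 2.2
   vertex 2.7 3.7 2.4
   vertex 3.7 0.2 3.7
  endloop
 endfacet
 facet normal 0.725 -0.242 -0.645
  outer loop
   vertex 3.3 3.0 2.2
   vertex 3.7 0.2 3.7
   vertex 2.5 3.0 1.3
  endloop
 endfacet
 facet normal 0.575 0.639 -0.511
  outer loop
   vertex 3.3 3.0 2.2
   vertex 2.5 3.0 1.3
   vertex 2.7 3.7 2.4
  endloop
 endfacet
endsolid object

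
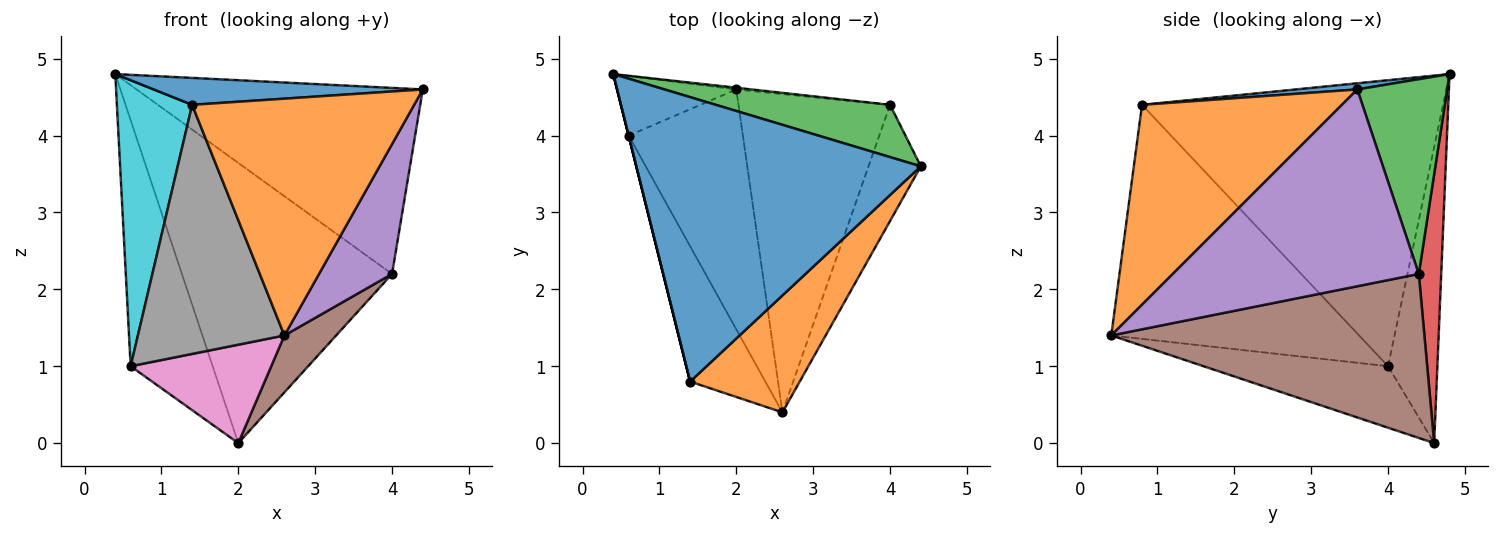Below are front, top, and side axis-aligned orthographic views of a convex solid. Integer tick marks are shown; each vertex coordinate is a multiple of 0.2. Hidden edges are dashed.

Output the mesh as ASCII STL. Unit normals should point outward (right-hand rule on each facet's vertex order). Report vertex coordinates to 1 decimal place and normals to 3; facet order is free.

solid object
 facet normal 0.022 -0.094 0.995
  outer loop
   vertex 1.4 0.8 4.4
   vertex 4.4 3.6 4.6
   vertex 0.4 4.8 4.8
  endloop
 endfacet
 facet normal 0.628 -0.698 0.344
  outer loop
   vertex 1.4 0.8 4.4
   vertex 2.6 0.4 1.4
   vertex 4.4 3.6 4.6
  endloop
 endfacet
 facet normal 0.289 0.922 0.259
  outer loop
   vertex 4.0 4.4 2.2
   vertex 0.4 4.8 4.8
   vertex 4.4 3.6 4.6
  endloop
 endfacet
 facet normal 0.106 0.994 -0.006
  outer loop
   vertex 4.0 4.4 2.2
   vertex 2.0 4.6 0.0
   vertex 0.4 4.8 4.8
  endloop
 endfacet
 facet normal 0.929 -0.276 -0.247
  outer loop
   vertex 4.0 4.4 2.2
   vertex 4.4 3.6 4.6
   vertex 2.6 0.4 1.4
  endloop
 endfacet
 facet normal 0.729 -0.120 -0.674
  outer loop
   vertex 4.0 4.4 2.2
   vertex 2.6 0.4 1.4
   vertex 2.0 4.6 0.0
  endloop
 endfacet
 facet normal -0.446 -0.340 -0.828
  outer loop
   vertex 0.6 4.0 1.0
   vertex 2.0 4.6 0.0
   vertex 2.6 0.4 1.4
  endloop
 endfacet
 facet normal -0.830 -0.491 -0.266
  outer loop
   vertex 0.6 4.0 1.0
   vertex 2.6 0.4 1.4
   vertex 1.4 0.8 4.4
  endloop
 endfacet
 facet normal -0.505 0.839 -0.203
  outer loop
   vertex 0.6 4.0 1.0
   vertex 0.4 4.8 4.8
   vertex 2.0 4.6 0.0
  endloop
 endfacet
 facet normal -0.970 -0.243 0.000
  outer loop
   vertex 0.6 4.0 1.0
   vertex 1.4 0.8 4.4
   vertex 0.4 4.8 4.8
  endloop
 endfacet
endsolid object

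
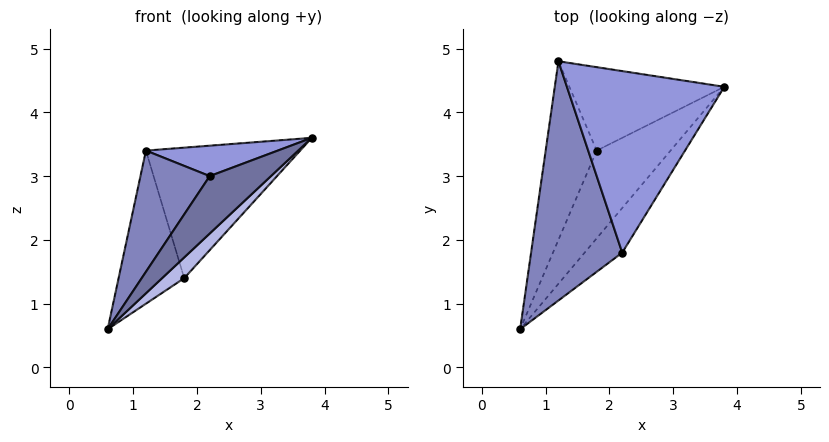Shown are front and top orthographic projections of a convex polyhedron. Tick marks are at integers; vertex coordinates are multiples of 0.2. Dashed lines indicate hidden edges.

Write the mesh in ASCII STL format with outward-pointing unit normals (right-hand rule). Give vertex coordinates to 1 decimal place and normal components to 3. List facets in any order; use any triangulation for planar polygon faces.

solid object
 facet normal 0.834 -0.435 -0.339
  outer loop
   vertex 2.2 1.8 3.0
   vertex 0.6 0.6 0.6
   vertex 3.8 4.4 3.6
  endloop
 endfacet
 facet normal -0.707 -0.320 0.631
  outer loop
   vertex 2.2 1.8 3.0
   vertex 1.2 4.8 3.4
   vertex 0.6 0.6 0.6
  endloop
 endfacet
 facet normal -0.101 -0.164 0.981
  outer loop
   vertex 2.2 1.8 3.0
   vertex 3.8 4.4 3.6
   vertex 1.2 4.8 3.4
  endloop
 endfacet
 facet normal 0.764 -0.148 -0.627
  outer loop
   vertex 1.8 3.4 1.4
   vertex 3.8 4.4 3.6
   vertex 0.6 0.6 0.6
  endloop
 endfacet
 facet normal -0.711 0.457 -0.534
  outer loop
   vertex 1.8 3.4 1.4
   vertex 0.6 0.6 0.6
   vertex 1.2 4.8 3.4
  endloop
 endfacet
 facet normal 0.169 0.831 -0.531
  outer loop
   vertex 1.8 3.4 1.4
   vertex 1.2 4.8 3.4
   vertex 3.8 4.4 3.6
  endloop
 endfacet
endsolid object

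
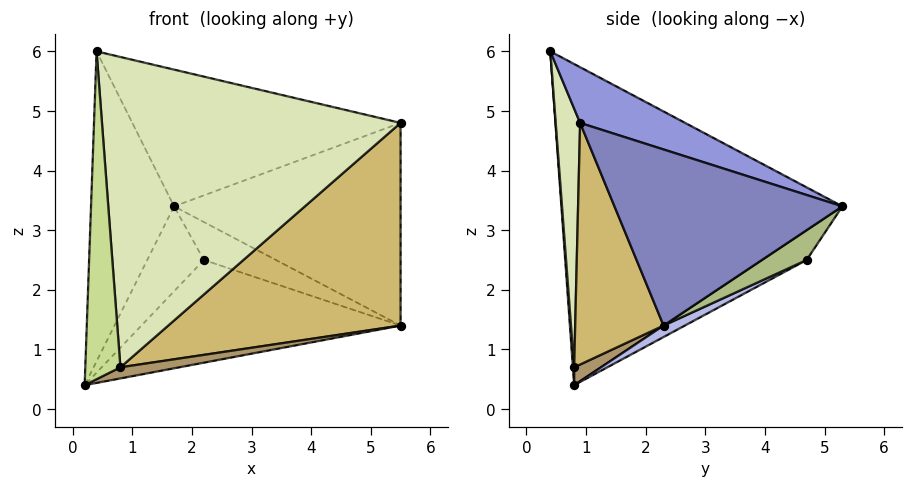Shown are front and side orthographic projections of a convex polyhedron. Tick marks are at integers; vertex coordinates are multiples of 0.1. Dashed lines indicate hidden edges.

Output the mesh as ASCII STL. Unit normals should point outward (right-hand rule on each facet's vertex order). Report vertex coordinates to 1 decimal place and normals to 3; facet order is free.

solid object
 facet normal -0.958 0.283 0.054
  outer loop
   vertex 0.4 0.4 6.0
   vertex 1.7 5.3 3.4
   vertex 0.2 0.8 0.4
  endloop
 endfacet
 facet normal 0.681 0.677 0.279
  outer loop
   vertex 5.5 0.9 4.8
   vertex 5.5 2.3 1.4
   vertex 1.7 5.3 3.4
  endloop
 endfacet
 facet normal 0.167 0.427 0.889
  outer loop
   vertex 5.5 0.9 4.8
   vertex 1.7 5.3 3.4
   vertex 0.4 0.4 6.0
  endloop
 endfacet
 facet normal 0.038 0.459 -0.888
  outer loop
   vertex 2.2 4.7 2.5
   vertex 5.5 2.3 1.4
   vertex 0.2 0.8 0.4
  endloop
 endfacet
 facet normal -0.468 0.593 -0.655
  outer loop
   vertex 2.2 4.7 2.5
   vertex 0.2 0.8 0.4
   vertex 1.7 5.3 3.4
  endloop
 endfacet
 facet normal 0.508 0.820 -0.264
  outer loop
   vertex 2.2 4.7 2.5
   vertex 1.7 5.3 3.4
   vertex 5.5 2.3 1.4
  endloop
 endfacet
 facet normal 0.036 -0.997 -0.072
  outer loop
   vertex 0.8 0.8 0.7
   vertex 0.4 0.4 6.0
   vertex 0.2 0.8 0.4
  endloop
 endfacet
 facet normal 0.081 -0.994 -0.069
  outer loop
   vertex 0.8 0.8 0.7
   vertex 5.5 0.9 4.8
   vertex 0.4 0.4 6.0
  endloop
 endfacet
 facet normal 0.319 -0.701 -0.638
  outer loop
   vertex 0.8 0.8 0.7
   vertex 0.2 0.8 0.4
   vertex 5.5 2.3 1.4
  endloop
 endfacet
 facet normal 0.332 -0.872 -0.359
  outer loop
   vertex 0.8 0.8 0.7
   vertex 5.5 2.3 1.4
   vertex 5.5 0.9 4.8
  endloop
 endfacet
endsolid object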